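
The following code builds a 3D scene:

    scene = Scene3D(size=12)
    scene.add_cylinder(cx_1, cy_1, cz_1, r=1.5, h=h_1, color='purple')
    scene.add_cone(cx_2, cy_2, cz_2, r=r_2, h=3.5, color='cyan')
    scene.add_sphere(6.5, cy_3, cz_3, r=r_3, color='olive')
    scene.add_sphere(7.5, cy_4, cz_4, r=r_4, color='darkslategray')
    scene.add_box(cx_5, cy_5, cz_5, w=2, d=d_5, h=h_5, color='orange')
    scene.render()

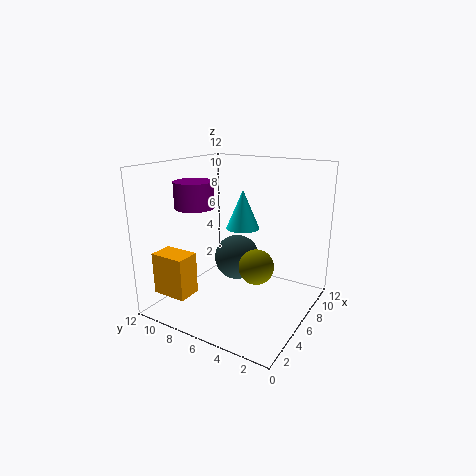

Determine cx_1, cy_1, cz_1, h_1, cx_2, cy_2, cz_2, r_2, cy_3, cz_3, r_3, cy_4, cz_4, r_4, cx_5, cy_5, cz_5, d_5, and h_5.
cx_1 = 3
cy_1 = 8
cz_1 = 9
h_1 = 2
cx_2 = 8.5
cy_2 = 7
cz_2 = 6
r_2 = 1.5
cy_3 = 4.5
cz_3 = 3.5
r_3 = 1.5
cy_4 = 7
cz_4 = 3.5
r_4 = 2
cx_5 = 1.5
cy_5 = 8.5
cz_5 = 1.5
d_5 = 3
h_5 = 3.5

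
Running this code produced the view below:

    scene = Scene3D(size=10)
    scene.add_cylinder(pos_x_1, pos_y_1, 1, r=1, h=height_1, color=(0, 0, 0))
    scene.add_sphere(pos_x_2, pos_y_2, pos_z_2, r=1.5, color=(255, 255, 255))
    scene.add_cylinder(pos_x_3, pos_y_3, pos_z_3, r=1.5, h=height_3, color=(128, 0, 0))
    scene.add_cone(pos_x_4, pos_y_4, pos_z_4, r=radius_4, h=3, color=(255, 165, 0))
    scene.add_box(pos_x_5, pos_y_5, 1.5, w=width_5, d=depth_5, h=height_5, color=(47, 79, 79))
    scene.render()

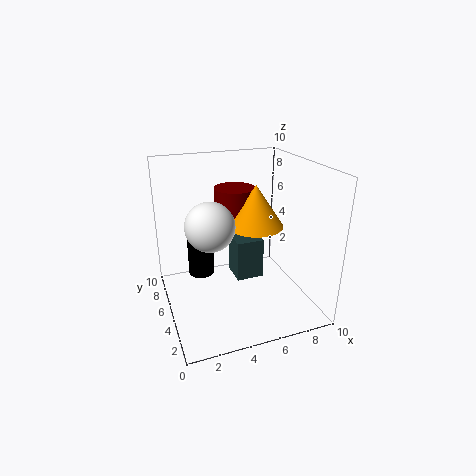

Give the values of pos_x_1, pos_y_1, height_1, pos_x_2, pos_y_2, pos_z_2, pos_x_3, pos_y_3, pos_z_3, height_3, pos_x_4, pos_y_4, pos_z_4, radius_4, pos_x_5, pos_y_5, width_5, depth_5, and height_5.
pos_x_1 = 3
pos_y_1 = 8
height_1 = 3
pos_x_2 = 2.5
pos_y_2 = 3
pos_z_2 = 7
pos_x_3 = 5.5
pos_y_3 = 7
pos_z_3 = 5.5
height_3 = 2.5
pos_x_4 = 6.5
pos_y_4 = 5.5
pos_z_4 = 5.5
radius_4 = 2
pos_x_5 = 5
pos_y_5 = 5
width_5 = 2
depth_5 = 2
height_5 = 3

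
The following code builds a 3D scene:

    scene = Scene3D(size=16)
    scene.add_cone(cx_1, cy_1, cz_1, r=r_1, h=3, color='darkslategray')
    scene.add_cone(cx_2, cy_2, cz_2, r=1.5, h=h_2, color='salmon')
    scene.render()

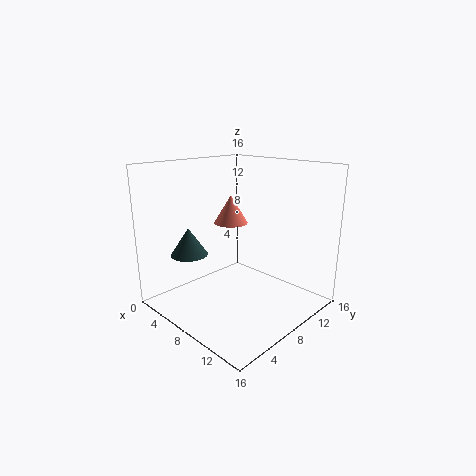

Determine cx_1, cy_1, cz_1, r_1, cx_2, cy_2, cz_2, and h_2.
cx_1 = 5
cy_1 = 3.5
cz_1 = 6.5
r_1 = 2
cx_2 = 11.5
cy_2 = 3.5
cz_2 = 11.5
h_2 = 2.5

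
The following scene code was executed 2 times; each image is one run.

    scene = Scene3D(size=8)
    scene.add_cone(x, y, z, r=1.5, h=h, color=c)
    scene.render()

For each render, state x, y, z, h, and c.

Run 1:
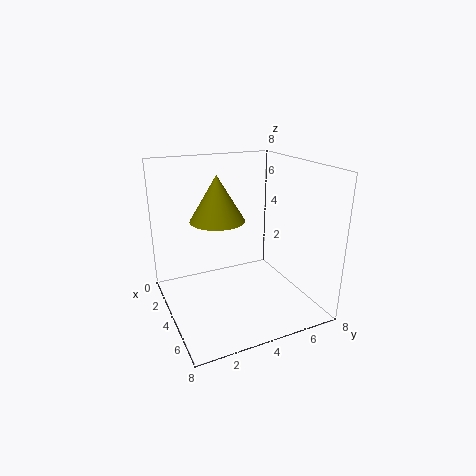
x = 3.5
y = 3
z = 5
h = 2.5
c = 'olive'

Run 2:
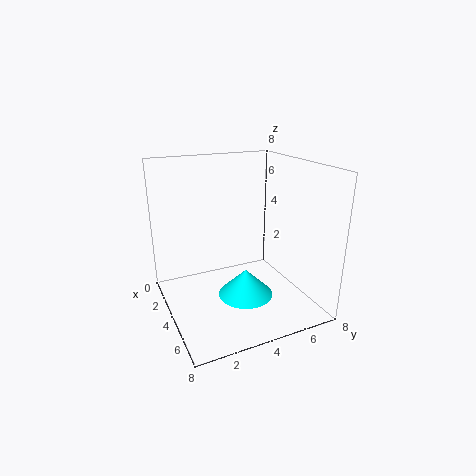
x = 5
y = 4
z = 1
h = 1.5
c = 'cyan'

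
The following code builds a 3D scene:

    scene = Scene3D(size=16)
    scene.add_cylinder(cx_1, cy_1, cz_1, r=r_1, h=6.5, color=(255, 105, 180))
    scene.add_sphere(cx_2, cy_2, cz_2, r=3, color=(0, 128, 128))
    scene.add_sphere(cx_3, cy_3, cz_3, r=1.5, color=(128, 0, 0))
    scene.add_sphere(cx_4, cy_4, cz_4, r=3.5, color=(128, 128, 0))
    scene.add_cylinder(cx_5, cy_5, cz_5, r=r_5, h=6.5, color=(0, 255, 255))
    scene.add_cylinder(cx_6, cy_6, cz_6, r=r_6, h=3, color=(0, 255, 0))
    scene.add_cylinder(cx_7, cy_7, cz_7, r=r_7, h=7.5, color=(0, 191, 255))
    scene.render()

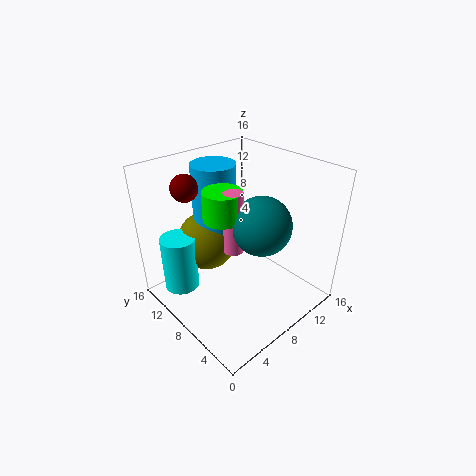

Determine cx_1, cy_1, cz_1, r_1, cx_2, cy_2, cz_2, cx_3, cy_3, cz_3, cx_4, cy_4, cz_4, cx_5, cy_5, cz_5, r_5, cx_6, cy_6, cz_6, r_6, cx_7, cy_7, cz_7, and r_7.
cx_1 = 6
cy_1 = 6.5
cz_1 = 8
r_1 = 1
cx_2 = 8
cy_2 = 4.5
cz_2 = 11
cx_3 = 4.5
cy_3 = 12.5
cz_3 = 13.5
cx_4 = 7
cy_4 = 12.5
cz_4 = 6
cx_5 = 3
cy_5 = 12.5
cz_5 = 1.5
r_5 = 2
cx_6 = 5.5
cy_6 = 7.5
cz_6 = 11.5
r_6 = 2
cx_7 = 8
cy_7 = 12
cz_7 = 8
r_7 = 2.5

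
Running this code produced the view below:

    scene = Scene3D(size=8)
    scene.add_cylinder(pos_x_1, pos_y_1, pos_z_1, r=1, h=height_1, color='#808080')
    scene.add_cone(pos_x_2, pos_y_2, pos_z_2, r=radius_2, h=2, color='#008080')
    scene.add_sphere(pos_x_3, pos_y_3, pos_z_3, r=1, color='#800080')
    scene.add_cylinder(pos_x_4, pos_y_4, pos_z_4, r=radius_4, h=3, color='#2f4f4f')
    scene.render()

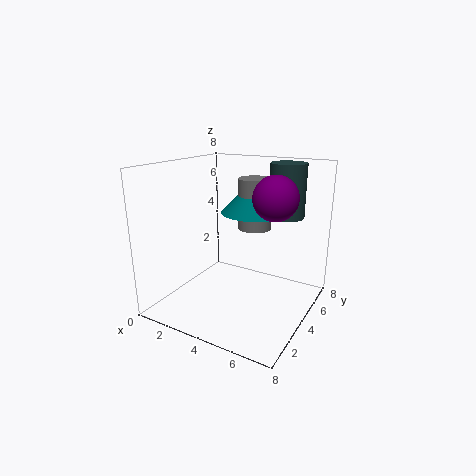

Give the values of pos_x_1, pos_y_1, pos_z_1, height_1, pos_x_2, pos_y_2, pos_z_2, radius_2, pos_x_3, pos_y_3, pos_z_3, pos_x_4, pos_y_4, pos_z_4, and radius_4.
pos_x_1 = 4, pos_y_1 = 6, pos_z_1 = 4, height_1 = 3, pos_x_2 = 4, pos_y_2 = 6, pos_z_2 = 5, radius_2 = 2, pos_x_3 = 7, pos_y_3 = 2, pos_z_3 = 7, pos_x_4 = 6, pos_y_4 = 6, pos_z_4 = 5, radius_4 = 1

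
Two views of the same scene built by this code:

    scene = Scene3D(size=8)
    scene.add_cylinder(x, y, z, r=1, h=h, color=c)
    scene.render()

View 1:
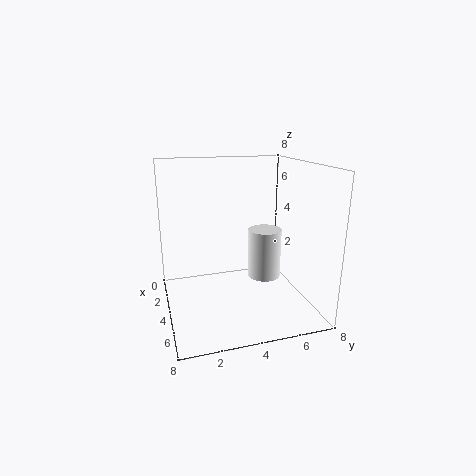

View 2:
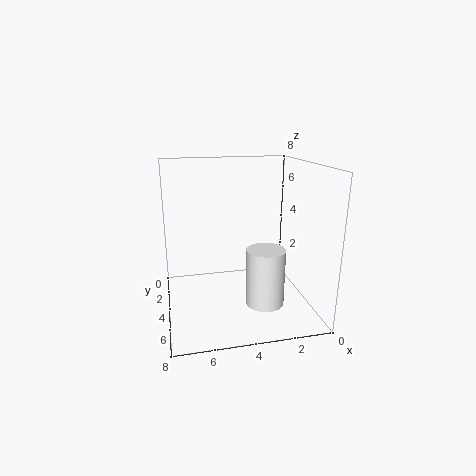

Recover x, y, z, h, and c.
x = 3; y = 6; z = 1; h = 3; c = 'white'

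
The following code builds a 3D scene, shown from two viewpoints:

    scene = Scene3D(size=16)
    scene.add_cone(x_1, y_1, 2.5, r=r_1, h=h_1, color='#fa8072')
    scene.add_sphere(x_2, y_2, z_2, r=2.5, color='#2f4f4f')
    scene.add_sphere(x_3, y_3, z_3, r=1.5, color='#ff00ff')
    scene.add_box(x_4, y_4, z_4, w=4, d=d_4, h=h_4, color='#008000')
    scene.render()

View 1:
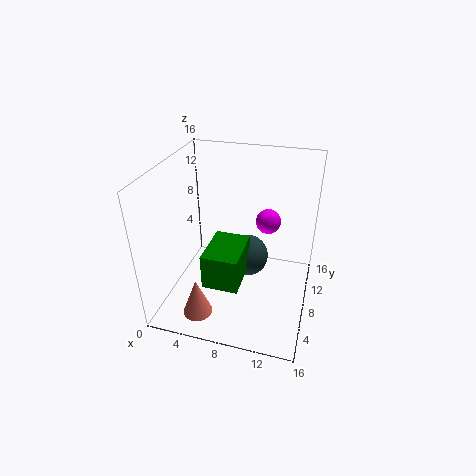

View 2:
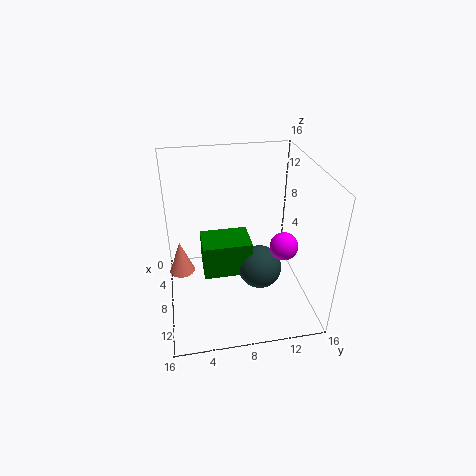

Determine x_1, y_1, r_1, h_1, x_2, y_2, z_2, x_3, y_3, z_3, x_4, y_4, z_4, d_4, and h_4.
x_1 = 5.5
y_1 = 1.5
r_1 = 1.5
h_1 = 4
x_2 = 8.5
y_2 = 10.5
z_2 = 4
x_3 = 10.5
y_3 = 12.5
z_3 = 8
x_4 = 5
y_4 = 4
z_4 = 3.5
d_4 = 5.5
h_4 = 4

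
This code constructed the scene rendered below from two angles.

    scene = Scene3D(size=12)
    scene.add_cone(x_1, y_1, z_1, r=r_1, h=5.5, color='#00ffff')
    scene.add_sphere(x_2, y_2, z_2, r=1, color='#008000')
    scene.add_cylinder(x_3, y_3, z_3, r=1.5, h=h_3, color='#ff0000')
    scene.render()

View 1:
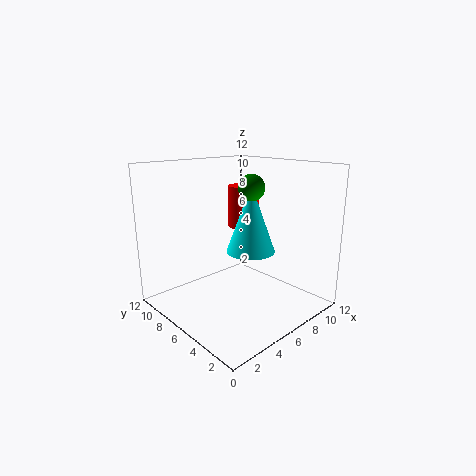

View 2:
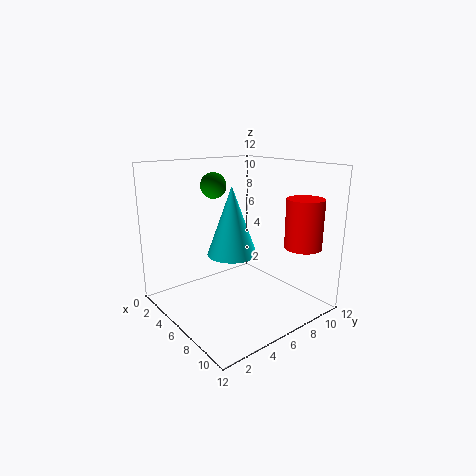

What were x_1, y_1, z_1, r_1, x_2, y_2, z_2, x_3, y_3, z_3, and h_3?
x_1 = 6.5
y_1 = 5
z_1 = 5
r_1 = 2
x_2 = 5.5
y_2 = 4
z_2 = 10.5
x_3 = 10
y_3 = 9.5
z_3 = 5.5
h_3 = 4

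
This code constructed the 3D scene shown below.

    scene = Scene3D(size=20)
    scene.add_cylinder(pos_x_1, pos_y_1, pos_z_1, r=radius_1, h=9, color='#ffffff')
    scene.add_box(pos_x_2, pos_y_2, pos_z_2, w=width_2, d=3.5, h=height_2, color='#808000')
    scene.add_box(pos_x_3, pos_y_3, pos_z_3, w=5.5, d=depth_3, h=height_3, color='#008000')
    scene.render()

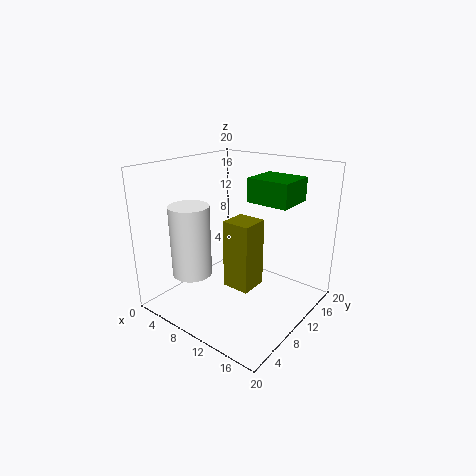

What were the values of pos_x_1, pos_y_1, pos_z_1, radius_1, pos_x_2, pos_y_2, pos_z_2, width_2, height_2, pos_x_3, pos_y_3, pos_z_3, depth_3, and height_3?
pos_x_1 = 8
pos_y_1 = 3
pos_z_1 = 7
radius_1 = 2.5
pos_x_2 = 12
pos_y_2 = 4.5
pos_z_2 = 6
width_2 = 3.5
height_2 = 8.5
pos_x_3 = 12.5
pos_y_3 = 8.5
pos_z_3 = 16
depth_3 = 5
height_3 = 3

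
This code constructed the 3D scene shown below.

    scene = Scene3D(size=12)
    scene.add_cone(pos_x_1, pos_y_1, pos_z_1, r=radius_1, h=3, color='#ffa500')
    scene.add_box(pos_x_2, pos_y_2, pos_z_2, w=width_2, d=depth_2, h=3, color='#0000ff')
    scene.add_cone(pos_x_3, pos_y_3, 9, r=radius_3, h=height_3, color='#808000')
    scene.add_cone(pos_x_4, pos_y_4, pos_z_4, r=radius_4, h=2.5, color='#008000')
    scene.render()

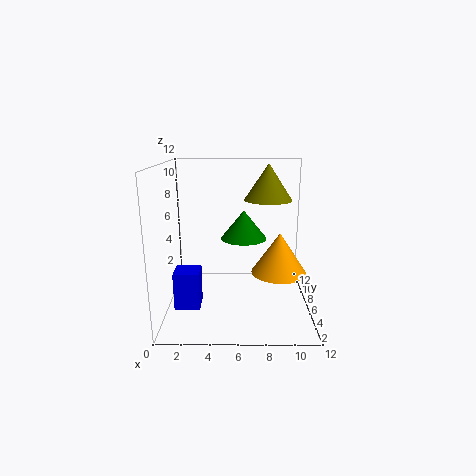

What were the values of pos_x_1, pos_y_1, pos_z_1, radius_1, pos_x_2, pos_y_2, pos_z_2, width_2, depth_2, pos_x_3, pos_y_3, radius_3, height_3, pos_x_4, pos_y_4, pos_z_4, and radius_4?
pos_x_1 = 9, pos_y_1 = 2.5, pos_z_1 = 4.5, radius_1 = 2, pos_x_2 = 1, pos_y_2 = 3, pos_z_2 = 1, width_2 = 2, depth_2 = 2, pos_x_3 = 8.5, pos_y_3 = 7, radius_3 = 2, height_3 = 3, pos_x_4 = 6.5, pos_y_4 = 7.5, pos_z_4 = 5.5, radius_4 = 2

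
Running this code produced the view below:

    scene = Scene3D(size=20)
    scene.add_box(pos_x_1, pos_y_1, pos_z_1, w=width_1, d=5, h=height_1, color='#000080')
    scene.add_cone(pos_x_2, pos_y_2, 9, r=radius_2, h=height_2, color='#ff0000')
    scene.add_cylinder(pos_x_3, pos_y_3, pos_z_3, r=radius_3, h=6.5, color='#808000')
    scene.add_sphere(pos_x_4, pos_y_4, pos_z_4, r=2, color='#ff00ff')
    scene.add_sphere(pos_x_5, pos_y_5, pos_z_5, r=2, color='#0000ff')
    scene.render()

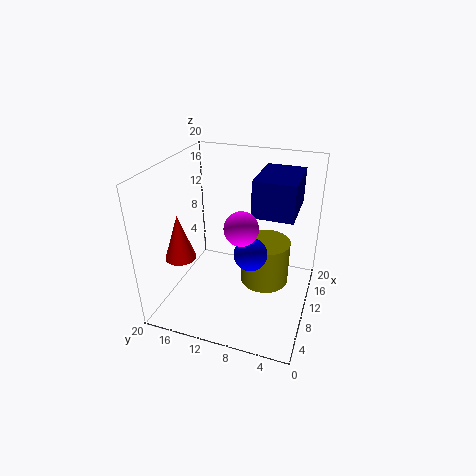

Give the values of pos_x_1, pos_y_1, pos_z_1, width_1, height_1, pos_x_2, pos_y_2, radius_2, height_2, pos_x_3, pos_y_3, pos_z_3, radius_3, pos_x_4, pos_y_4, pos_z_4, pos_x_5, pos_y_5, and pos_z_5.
pos_x_1 = 6, pos_y_1 = 2, pos_z_1 = 15.5, width_1 = 7, height_1 = 4.5, pos_x_2 = 4.5, pos_y_2 = 16, radius_2 = 2, height_2 = 6, pos_x_3 = 12, pos_y_3 = 6.5, pos_z_3 = 2.5, radius_3 = 3.5, pos_x_4 = 4, pos_y_4 = 7.5, pos_z_4 = 15, pos_x_5 = 4.5, pos_y_5 = 6.5, pos_z_5 = 11.5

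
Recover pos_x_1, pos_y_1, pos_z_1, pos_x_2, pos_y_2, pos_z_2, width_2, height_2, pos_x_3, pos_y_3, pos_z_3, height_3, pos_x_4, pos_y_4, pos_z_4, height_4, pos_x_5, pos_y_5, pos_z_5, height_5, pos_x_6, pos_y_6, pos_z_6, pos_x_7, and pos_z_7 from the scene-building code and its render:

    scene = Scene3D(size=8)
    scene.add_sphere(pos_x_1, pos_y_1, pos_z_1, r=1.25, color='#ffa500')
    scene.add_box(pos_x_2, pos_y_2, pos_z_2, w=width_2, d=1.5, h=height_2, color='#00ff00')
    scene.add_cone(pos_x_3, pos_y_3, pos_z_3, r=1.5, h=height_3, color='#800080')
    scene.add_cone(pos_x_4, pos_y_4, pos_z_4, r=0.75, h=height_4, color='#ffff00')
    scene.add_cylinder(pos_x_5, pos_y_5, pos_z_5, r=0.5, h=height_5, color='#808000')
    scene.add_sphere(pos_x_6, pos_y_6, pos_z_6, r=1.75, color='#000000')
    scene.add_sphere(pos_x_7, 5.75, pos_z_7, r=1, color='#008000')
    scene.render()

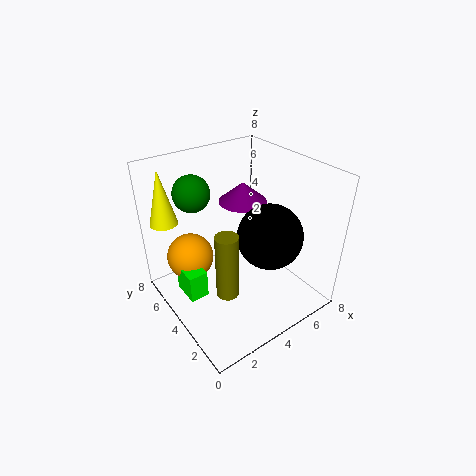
pos_x_1 = 1.5, pos_y_1 = 5, pos_z_1 = 3.25, pos_x_2 = 0.5, pos_y_2 = 3.25, pos_z_2 = 1.75, width_2 = 1, height_2 = 1.5, pos_x_3 = 6, pos_y_3 = 6.25, pos_z_3 = 4.75, height_3 = 1.25, pos_x_4 = 0.75, pos_y_4 = 6.25, pos_z_4 = 5, height_4 = 3, pos_x_5 = 1.25, pos_y_5 = 1, pos_z_5 = 3.75, height_5 = 3, pos_x_6 = 5, pos_y_6 = 2.5, pos_z_6 = 4.5, pos_x_7 = 2.25, pos_z_7 = 6.5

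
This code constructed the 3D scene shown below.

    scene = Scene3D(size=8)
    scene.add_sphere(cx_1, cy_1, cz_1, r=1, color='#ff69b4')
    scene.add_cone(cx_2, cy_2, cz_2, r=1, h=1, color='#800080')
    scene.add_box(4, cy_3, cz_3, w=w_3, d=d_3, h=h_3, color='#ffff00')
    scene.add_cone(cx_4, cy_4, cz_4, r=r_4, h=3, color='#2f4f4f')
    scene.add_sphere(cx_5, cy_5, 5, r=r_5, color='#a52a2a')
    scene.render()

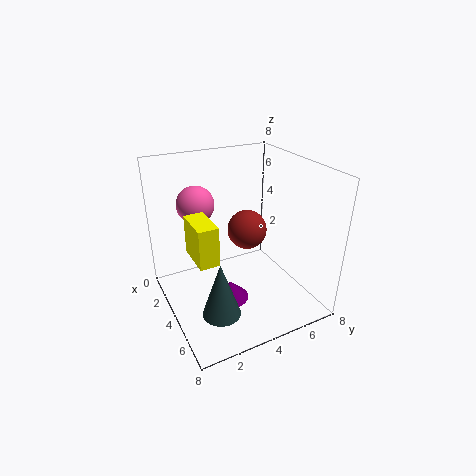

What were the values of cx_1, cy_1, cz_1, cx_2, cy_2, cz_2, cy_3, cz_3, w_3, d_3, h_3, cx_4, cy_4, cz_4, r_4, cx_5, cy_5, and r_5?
cx_1 = 3
cy_1 = 2
cz_1 = 6
cx_2 = 5
cy_2 = 3
cz_2 = 1
cy_3 = 1
cz_3 = 4
w_3 = 2
d_3 = 1
h_3 = 2
cx_4 = 6
cy_4 = 2
cz_4 = 1
r_4 = 1
cx_5 = 5
cy_5 = 4
r_5 = 1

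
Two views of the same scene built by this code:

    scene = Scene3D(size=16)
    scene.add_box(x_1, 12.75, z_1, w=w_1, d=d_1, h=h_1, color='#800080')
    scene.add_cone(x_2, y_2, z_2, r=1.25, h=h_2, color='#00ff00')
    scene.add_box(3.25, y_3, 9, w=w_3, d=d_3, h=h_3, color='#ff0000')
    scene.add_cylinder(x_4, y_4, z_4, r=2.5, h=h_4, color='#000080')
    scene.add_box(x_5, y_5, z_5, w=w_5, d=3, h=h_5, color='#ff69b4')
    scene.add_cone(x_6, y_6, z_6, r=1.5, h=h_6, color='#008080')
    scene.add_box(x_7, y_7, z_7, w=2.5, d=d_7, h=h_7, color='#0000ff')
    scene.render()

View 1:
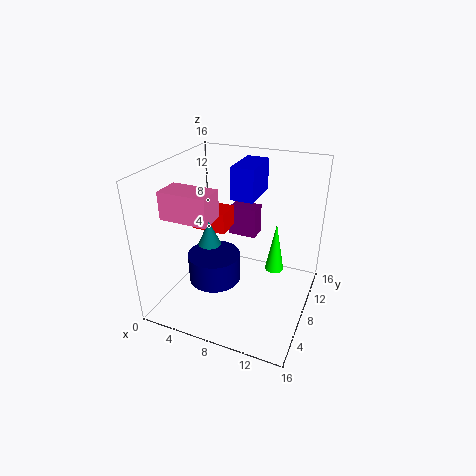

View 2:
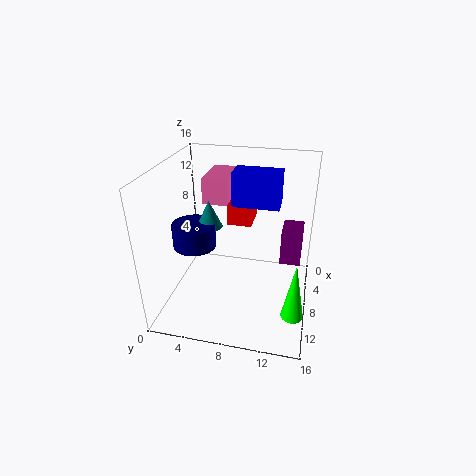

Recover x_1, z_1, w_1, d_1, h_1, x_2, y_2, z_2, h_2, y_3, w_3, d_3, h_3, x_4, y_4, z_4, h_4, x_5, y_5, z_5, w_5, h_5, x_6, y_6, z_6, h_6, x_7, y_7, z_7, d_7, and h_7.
x_1 = 4.75, z_1 = 5.5, w_1 = 3.5, d_1 = 2.25, h_1 = 3.75, x_2 = 10.5, y_2 = 14.75, z_2 = 0.25, h_2 = 6.75, y_3 = 6.5, w_3 = 3.75, d_3 = 2.75, h_3 = 2.25, x_4 = 7.75, y_4 = 2.75, z_4 = 6.25, h_4 = 2.75, x_5 = 1.25, y_5 = 3.5, z_5 = 11, w_5 = 5.25, h_5 = 3, x_6 = 6.5, y_6 = 4.25, z_6 = 8.25, h_6 = 3.25, x_7 = 7.25, y_7 = 7.75, z_7 = 12.5, d_7 = 4.75, h_7 = 3.5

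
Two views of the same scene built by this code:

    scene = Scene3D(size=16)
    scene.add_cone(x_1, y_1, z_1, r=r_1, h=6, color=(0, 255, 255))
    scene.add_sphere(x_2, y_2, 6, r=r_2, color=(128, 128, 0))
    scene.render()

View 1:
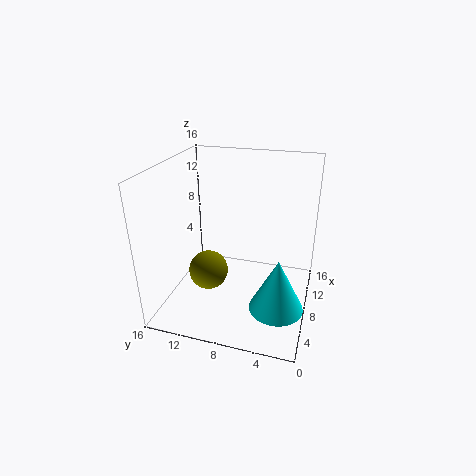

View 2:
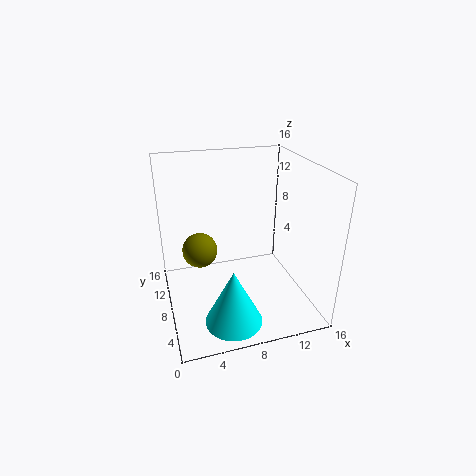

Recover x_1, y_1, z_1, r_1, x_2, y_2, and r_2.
x_1 = 6
y_1 = 3
z_1 = 1
r_1 = 3
x_2 = 4
y_2 = 10
r_2 = 2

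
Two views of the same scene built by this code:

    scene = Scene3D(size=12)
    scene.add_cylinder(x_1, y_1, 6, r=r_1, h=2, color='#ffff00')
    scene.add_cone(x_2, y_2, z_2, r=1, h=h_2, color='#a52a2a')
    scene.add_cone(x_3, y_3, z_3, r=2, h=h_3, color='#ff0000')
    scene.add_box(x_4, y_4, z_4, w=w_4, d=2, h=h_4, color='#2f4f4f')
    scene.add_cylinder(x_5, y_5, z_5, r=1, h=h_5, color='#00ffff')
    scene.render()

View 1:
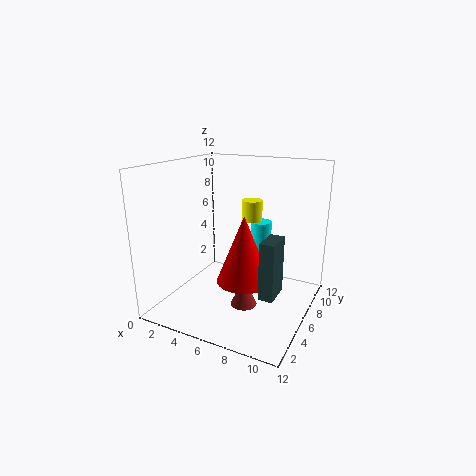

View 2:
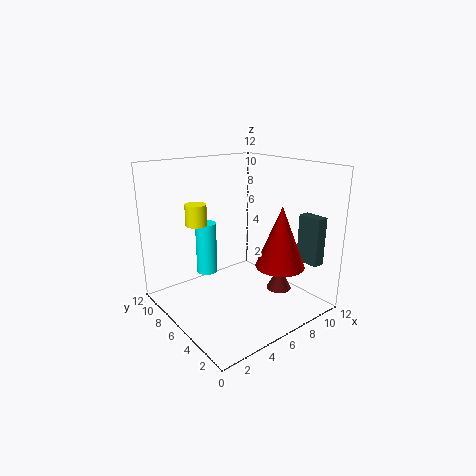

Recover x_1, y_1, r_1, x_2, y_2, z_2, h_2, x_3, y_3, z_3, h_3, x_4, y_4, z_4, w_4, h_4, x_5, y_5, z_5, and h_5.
x_1 = 5; y_1 = 11; r_1 = 1; x_2 = 8; y_2 = 3; z_2 = 2; h_2 = 2; x_3 = 8; y_3 = 3; z_3 = 4; h_3 = 5; x_4 = 10; y_4 = 1; z_4 = 4; w_4 = 1; h_4 = 4; x_5 = 6; y_5 = 11; z_5 = 1; h_5 = 5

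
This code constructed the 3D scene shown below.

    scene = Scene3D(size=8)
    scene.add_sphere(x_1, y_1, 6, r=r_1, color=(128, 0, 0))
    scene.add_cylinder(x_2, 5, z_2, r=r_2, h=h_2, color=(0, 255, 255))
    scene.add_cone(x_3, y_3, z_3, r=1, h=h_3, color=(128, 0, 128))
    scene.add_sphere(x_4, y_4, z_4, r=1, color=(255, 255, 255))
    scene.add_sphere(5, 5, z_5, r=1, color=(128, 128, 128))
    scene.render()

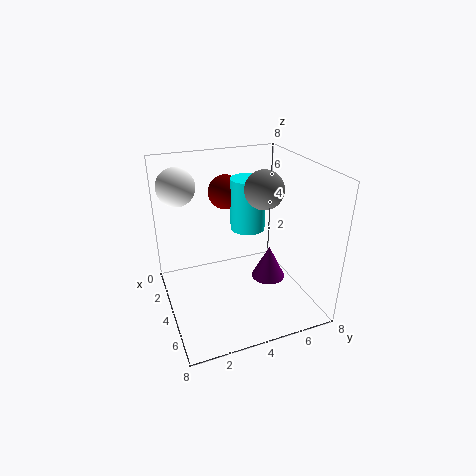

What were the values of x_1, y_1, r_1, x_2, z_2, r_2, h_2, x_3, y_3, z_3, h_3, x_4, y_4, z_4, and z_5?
x_1 = 2; y_1 = 4; r_1 = 1; x_2 = 3; z_2 = 4; r_2 = 1; h_2 = 3; x_3 = 4; y_3 = 6; z_3 = 1; h_3 = 2; x_4 = 3; y_4 = 1; z_4 = 7; z_5 = 7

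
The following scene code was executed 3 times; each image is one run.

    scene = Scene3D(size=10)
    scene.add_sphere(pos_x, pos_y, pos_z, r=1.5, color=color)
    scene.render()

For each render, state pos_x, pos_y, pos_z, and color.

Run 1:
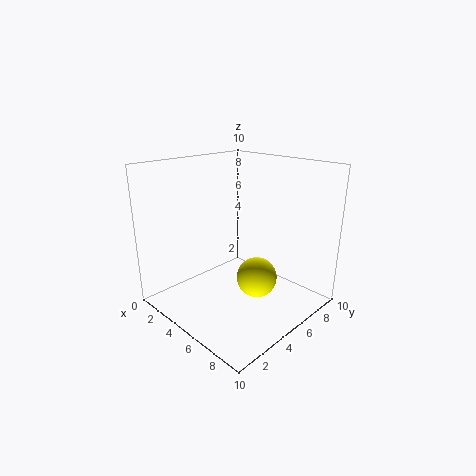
pos_x = 5.5
pos_y = 6.5
pos_z = 1.5
color = 'yellow'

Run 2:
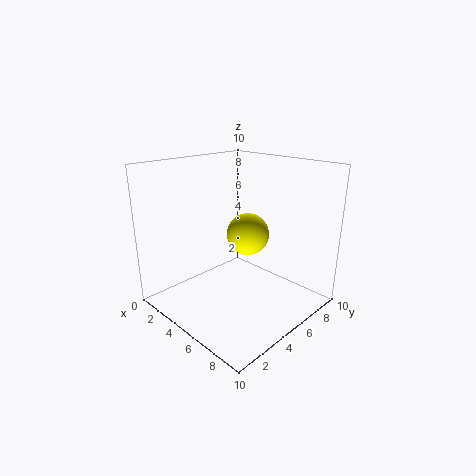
pos_x = 5
pos_y = 6
pos_z = 5
color = 'yellow'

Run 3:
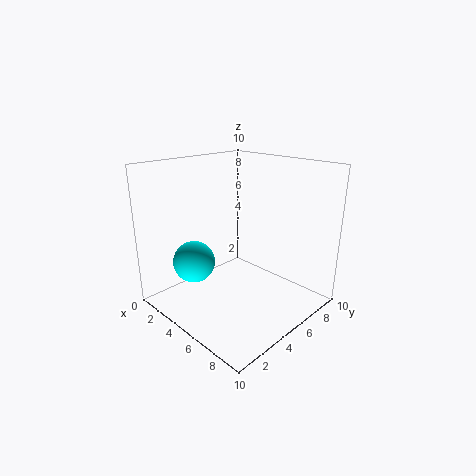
pos_x = 2.5
pos_y = 3
pos_z = 3
color = 'cyan'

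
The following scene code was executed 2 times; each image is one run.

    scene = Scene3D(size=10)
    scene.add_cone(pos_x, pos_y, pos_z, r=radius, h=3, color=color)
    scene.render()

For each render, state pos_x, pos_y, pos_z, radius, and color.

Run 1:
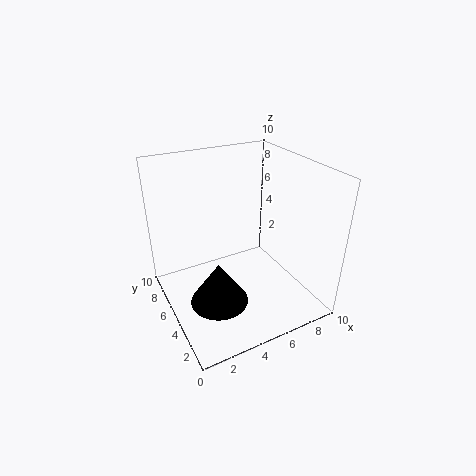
pos_x = 3; pos_y = 4; pos_z = 1; radius = 2; color = 'black'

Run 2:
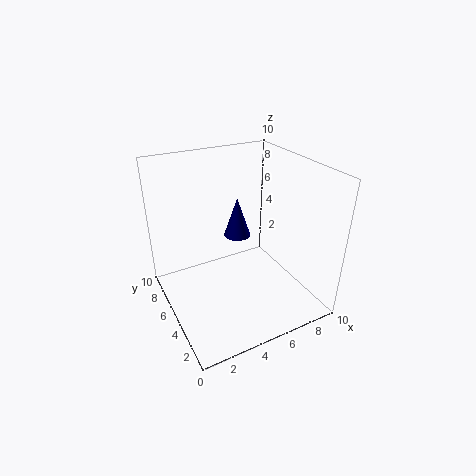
pos_x = 6; pos_y = 7; pos_z = 4; radius = 1; color = 'navy'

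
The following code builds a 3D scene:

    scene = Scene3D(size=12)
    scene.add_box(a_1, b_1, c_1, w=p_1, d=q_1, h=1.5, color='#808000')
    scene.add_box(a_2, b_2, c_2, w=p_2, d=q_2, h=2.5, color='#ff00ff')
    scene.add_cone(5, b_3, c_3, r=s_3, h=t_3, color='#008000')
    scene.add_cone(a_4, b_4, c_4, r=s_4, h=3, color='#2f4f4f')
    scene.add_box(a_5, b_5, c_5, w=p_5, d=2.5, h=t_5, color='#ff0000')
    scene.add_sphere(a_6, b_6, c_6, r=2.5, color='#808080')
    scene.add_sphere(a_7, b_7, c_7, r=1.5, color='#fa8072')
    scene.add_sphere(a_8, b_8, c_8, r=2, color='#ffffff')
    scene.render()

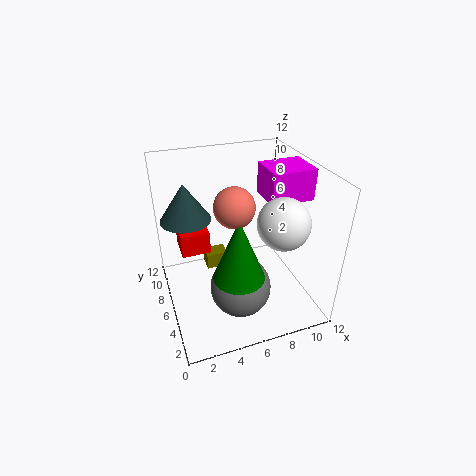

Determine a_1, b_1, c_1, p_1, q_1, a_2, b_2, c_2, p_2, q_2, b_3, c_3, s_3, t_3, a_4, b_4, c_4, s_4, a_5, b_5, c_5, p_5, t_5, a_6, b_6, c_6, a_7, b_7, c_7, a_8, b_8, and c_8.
a_1 = 4, b_1 = 9, c_1 = 1, p_1 = 2, q_1 = 1.5, a_2 = 8, b_2 = 4, c_2 = 9.5, p_2 = 3.5, q_2 = 3, b_3 = 3, c_3 = 4.5, s_3 = 2, t_3 = 5, a_4 = 2, b_4 = 7, c_4 = 8, s_4 = 2, a_5 = 1.5, b_5 = 7.5, c_5 = 4, p_5 = 2.5, t_5 = 2, a_6 = 5.5, b_6 = 4, c_6 = 2.5, a_7 = 5, b_7 = 4, c_7 = 10, a_8 = 8.5, b_8 = 3, c_8 = 8.5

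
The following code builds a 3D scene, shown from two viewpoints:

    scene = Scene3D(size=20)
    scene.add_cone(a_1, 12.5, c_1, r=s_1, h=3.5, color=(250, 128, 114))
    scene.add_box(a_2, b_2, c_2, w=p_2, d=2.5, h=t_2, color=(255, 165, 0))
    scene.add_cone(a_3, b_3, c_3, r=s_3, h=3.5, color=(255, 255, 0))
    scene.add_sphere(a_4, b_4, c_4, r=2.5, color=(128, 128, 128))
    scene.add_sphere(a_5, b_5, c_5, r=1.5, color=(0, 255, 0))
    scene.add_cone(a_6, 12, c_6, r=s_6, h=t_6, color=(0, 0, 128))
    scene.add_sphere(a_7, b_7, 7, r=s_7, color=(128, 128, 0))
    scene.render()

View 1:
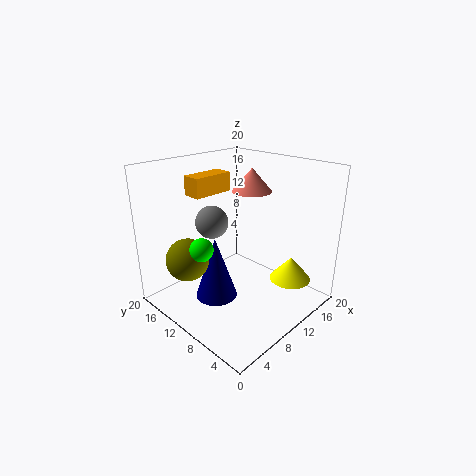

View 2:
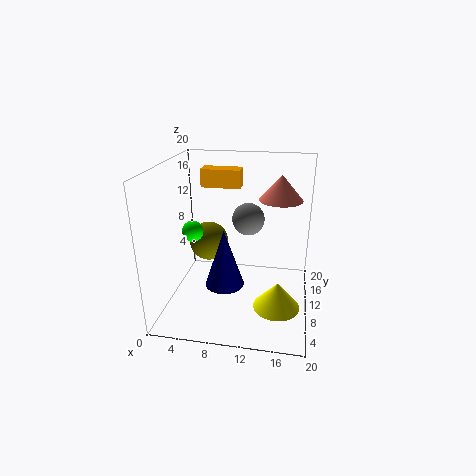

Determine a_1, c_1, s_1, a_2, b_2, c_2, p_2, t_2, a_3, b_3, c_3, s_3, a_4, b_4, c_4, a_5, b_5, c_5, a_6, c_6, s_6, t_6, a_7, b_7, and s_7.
a_1 = 15.5, c_1 = 15, s_1 = 3, a_2 = 4.5, b_2 = 11.5, c_2 = 16.5, p_2 = 5.5, t_2 = 2.5, a_3 = 16, b_3 = 5, c_3 = 3, s_3 = 3, a_4 = 10.5, b_4 = 16, c_4 = 10.5, a_5 = 3.5, b_5 = 10, c_5 = 10.5, a_6 = 7.5, c_6 = 1, s_6 = 3, t_6 = 9, a_7 = 4.5, b_7 = 14.5, s_7 = 3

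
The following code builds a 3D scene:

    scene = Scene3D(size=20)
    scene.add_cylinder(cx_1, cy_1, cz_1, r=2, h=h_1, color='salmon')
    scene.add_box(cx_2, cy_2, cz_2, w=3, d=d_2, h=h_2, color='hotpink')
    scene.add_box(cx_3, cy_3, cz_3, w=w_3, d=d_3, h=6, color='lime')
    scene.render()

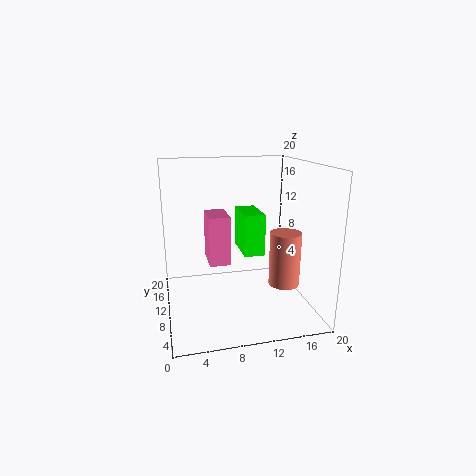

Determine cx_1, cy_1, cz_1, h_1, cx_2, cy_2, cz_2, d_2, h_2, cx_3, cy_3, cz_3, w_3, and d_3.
cx_1 = 15
cy_1 = 5
cz_1 = 5
h_1 = 7
cx_2 = 6
cy_2 = 10
cz_2 = 6
d_2 = 5
h_2 = 7
cx_3 = 11
cy_3 = 10
cz_3 = 7
w_3 = 3
d_3 = 6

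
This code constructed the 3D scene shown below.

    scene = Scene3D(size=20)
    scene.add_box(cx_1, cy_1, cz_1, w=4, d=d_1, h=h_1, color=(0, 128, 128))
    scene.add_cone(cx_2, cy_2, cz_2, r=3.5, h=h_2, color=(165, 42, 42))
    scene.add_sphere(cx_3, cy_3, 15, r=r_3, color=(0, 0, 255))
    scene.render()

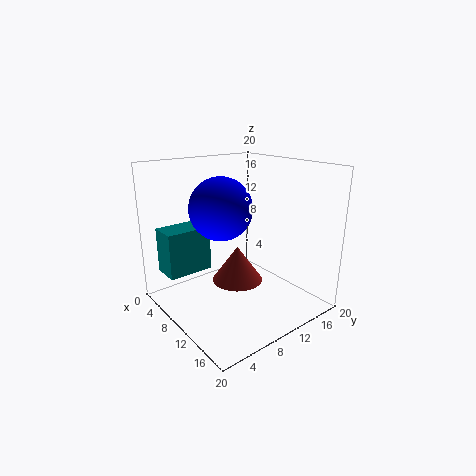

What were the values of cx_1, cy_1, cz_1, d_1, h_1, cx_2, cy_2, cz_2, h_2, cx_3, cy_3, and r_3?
cx_1 = 2; cy_1 = 1.5; cz_1 = 4.5; d_1 = 6.5; h_1 = 6.5; cx_2 = 10.5; cy_2 = 9.5; cz_2 = 4; h_2 = 5; cx_3 = 11; cy_3 = 6.5; r_3 = 4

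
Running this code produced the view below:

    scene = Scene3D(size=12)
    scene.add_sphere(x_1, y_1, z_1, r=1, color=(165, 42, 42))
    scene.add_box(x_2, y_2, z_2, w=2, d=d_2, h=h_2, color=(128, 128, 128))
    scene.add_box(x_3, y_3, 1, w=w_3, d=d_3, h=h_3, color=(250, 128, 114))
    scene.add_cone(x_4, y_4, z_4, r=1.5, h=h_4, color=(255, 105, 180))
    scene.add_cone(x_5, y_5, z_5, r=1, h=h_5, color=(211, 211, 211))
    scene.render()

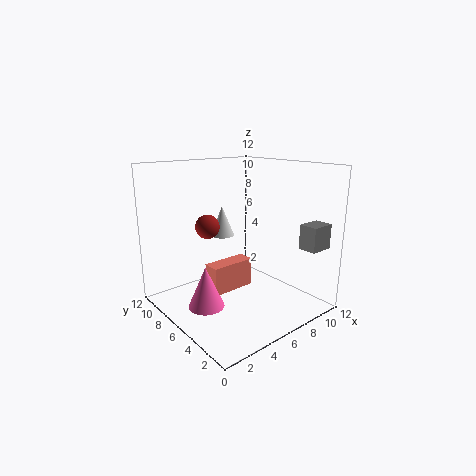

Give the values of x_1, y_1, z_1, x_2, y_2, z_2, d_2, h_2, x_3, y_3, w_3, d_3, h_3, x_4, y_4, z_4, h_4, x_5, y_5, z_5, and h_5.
x_1 = 4; y_1 = 7.5; z_1 = 7; x_2 = 9; y_2 = 0.5; z_2 = 5.5; d_2 = 1.5; h_2 = 2; x_3 = 4; y_3 = 6.5; w_3 = 4; d_3 = 1.5; h_3 = 2.5; x_4 = 3; y_4 = 6.5; z_4 = 0.5; h_4 = 3.5; x_5 = 5.5; y_5 = 7.5; z_5 = 6; h_5 = 2.5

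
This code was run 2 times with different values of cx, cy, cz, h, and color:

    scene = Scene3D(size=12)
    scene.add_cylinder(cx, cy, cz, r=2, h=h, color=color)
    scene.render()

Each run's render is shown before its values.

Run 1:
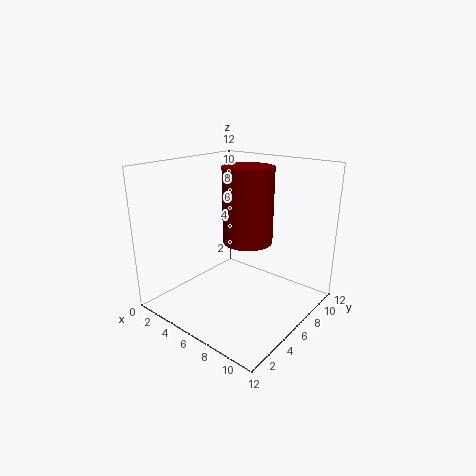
cx = 7, cy = 6, cz = 6, h = 6, color = 'maroon'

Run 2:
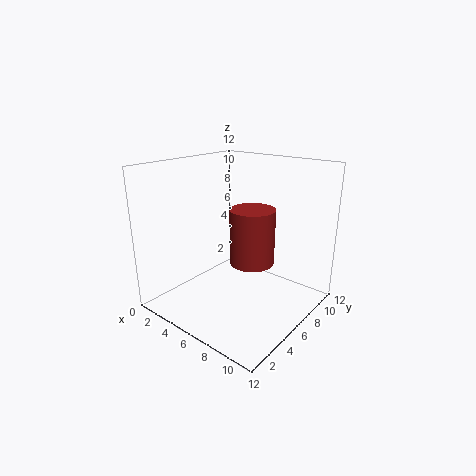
cx = 6, cy = 8, cz = 3, h = 5, color = 'brown'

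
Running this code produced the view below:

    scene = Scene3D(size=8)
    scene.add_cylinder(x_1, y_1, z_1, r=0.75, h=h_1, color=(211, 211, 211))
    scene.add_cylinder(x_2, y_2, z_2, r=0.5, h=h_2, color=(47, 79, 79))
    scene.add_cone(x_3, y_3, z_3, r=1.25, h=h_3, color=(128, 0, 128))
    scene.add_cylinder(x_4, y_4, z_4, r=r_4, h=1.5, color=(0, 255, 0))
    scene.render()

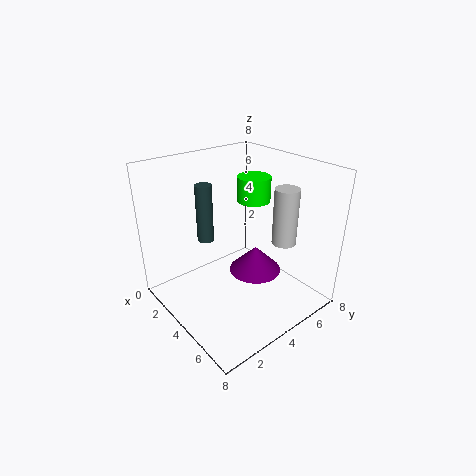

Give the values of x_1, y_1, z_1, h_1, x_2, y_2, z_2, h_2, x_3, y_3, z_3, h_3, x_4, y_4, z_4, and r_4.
x_1 = 4.5
y_1 = 7.25
z_1 = 2.75
h_1 = 3.5
x_2 = 1.5
y_2 = 3.5
z_2 = 3
h_2 = 3.5
x_3 = 6.25
y_3 = 3.25
z_3 = 3.5
h_3 = 1.25
x_4 = 2.75
y_4 = 6.25
z_4 = 5.25
r_4 = 1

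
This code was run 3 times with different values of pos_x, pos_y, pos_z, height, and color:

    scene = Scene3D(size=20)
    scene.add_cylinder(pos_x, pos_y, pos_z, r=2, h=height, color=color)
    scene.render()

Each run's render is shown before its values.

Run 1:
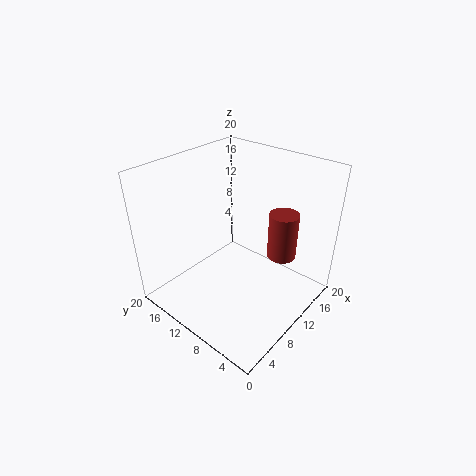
pos_x = 13.5
pos_y = 5
pos_z = 7.5
height = 6.5
color = 'brown'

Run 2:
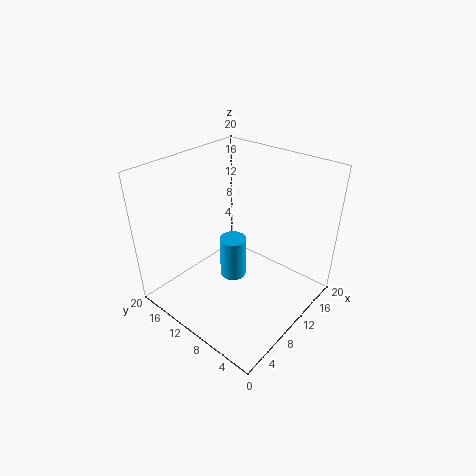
pos_x = 11.75
pos_y = 12.5
pos_z = 1.5
height = 6.5
color = 'deepskyblue'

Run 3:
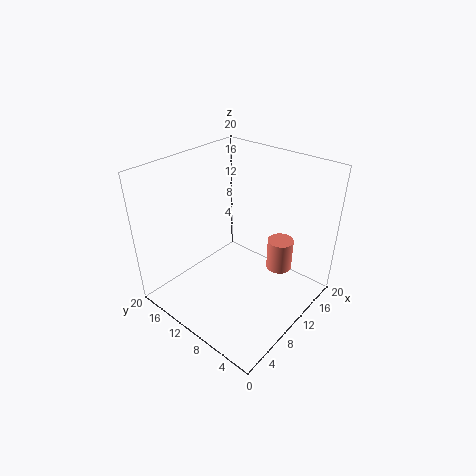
pos_x = 17.25
pos_y = 7.5
pos_z = 2
height = 5
color = 'salmon'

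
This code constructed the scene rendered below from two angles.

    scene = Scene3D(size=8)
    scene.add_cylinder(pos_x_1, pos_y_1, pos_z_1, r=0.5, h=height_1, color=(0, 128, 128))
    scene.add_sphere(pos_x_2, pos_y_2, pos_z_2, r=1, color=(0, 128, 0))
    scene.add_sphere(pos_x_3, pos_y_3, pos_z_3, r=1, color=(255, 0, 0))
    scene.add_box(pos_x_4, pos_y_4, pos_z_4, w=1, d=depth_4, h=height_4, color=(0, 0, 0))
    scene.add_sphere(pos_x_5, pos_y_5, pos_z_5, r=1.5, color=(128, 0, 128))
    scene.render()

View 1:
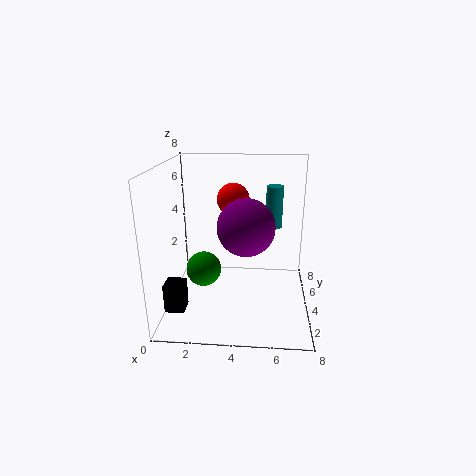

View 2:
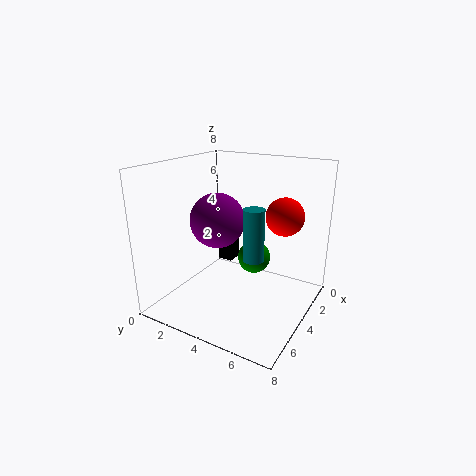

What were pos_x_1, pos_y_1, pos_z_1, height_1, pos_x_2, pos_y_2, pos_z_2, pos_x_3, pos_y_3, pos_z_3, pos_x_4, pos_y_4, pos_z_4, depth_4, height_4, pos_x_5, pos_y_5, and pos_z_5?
pos_x_1 = 6
pos_y_1 = 6
pos_z_1 = 4
height_1 = 2.5
pos_x_2 = 2
pos_y_2 = 4
pos_z_2 = 2
pos_x_3 = 3.5
pos_y_3 = 6.5
pos_z_3 = 5.5
pos_x_4 = 0.5
pos_y_4 = 1
pos_z_4 = 1
depth_4 = 1
height_4 = 1.5
pos_x_5 = 4.5
pos_y_5 = 3
pos_z_5 = 5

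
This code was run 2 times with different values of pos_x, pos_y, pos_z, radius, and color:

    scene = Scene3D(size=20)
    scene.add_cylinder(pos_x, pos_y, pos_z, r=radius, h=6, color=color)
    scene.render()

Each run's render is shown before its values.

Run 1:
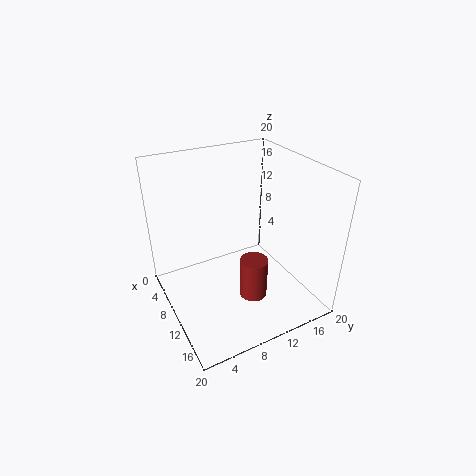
pos_x = 12
pos_y = 11.5
pos_z = 1
radius = 2
color = 'brown'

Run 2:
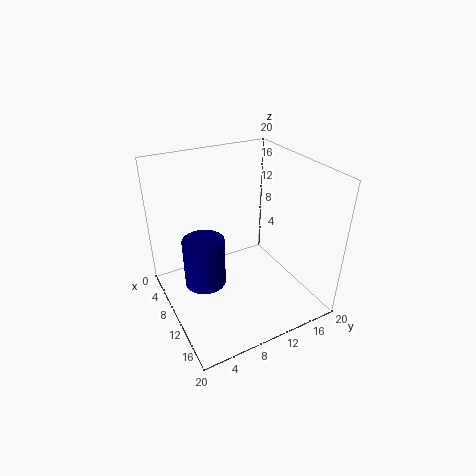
pos_x = 13.5
pos_y = 3.5
pos_z = 7.5
radius = 2.5
color = 'navy'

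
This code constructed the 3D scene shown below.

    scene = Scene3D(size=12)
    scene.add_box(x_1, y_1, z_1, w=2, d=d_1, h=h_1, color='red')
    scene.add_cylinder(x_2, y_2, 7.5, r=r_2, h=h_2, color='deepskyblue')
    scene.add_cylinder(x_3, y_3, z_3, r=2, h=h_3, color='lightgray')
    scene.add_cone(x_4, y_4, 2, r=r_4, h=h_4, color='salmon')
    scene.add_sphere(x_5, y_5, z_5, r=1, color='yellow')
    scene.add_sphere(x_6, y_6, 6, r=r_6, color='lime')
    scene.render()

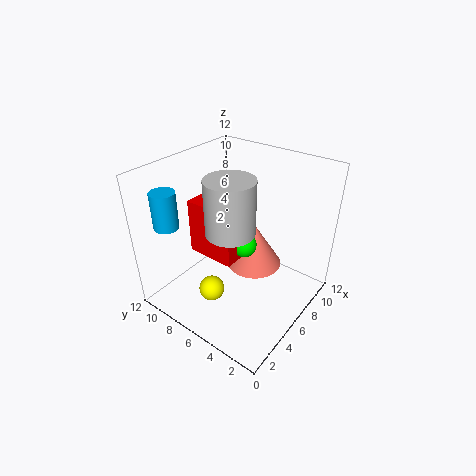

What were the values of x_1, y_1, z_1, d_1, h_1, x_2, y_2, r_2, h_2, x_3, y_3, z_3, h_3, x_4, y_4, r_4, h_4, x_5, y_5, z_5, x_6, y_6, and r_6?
x_1 = 3.5; y_1 = 5; z_1 = 5; d_1 = 4; h_1 = 4.5; x_2 = 2; y_2 = 10; r_2 = 1; h_2 = 3; x_3 = 5; y_3 = 6; z_3 = 7; h_3 = 4.5; x_4 = 8.5; y_4 = 6; r_4 = 2.5; h_4 = 4; x_5 = 2.5; y_5 = 6; z_5 = 3; x_6 = 5.5; y_6 = 5; r_6 = 1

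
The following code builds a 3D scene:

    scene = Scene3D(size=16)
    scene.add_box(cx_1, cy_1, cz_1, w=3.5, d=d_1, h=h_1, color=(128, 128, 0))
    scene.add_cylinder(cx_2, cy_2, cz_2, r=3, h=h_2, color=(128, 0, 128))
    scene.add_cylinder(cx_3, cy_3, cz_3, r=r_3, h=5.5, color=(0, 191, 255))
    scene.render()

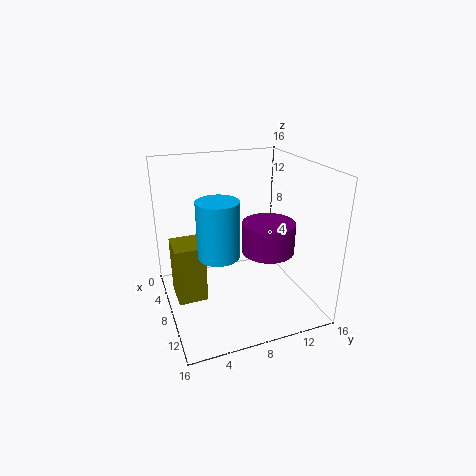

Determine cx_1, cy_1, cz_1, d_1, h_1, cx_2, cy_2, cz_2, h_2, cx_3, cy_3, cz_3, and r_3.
cx_1 = 7.5, cy_1 = 0.5, cz_1 = 3, d_1 = 3, h_1 = 6, cx_2 = 8.5, cy_2 = 11.5, cz_2 = 6, h_2 = 3.5, cx_3 = 12, cy_3 = 4.5, cz_3 = 8.5, r_3 = 2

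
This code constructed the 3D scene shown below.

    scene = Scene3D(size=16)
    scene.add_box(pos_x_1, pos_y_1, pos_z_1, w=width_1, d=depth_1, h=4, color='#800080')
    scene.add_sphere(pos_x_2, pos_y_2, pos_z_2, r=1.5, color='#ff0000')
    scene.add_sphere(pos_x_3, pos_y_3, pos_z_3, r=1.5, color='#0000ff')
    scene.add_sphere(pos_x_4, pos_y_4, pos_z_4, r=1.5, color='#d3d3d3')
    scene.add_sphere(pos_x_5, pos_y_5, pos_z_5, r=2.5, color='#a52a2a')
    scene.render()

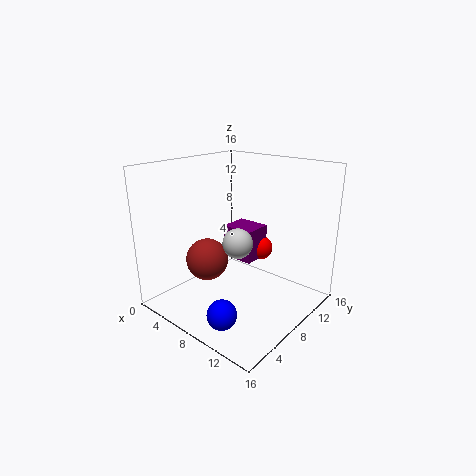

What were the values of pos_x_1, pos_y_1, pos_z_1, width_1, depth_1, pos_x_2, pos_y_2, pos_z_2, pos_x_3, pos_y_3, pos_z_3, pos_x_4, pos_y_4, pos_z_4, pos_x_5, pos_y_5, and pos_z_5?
pos_x_1 = 4; pos_y_1 = 10; pos_z_1 = 4; width_1 = 4; depth_1 = 3.5; pos_x_2 = 7.5; pos_y_2 = 13; pos_z_2 = 5; pos_x_3 = 11; pos_y_3 = 2; pos_z_3 = 2.5; pos_x_4 = 10.5; pos_y_4 = 5; pos_z_4 = 9; pos_x_5 = 4; pos_y_5 = 7; pos_z_5 = 4.5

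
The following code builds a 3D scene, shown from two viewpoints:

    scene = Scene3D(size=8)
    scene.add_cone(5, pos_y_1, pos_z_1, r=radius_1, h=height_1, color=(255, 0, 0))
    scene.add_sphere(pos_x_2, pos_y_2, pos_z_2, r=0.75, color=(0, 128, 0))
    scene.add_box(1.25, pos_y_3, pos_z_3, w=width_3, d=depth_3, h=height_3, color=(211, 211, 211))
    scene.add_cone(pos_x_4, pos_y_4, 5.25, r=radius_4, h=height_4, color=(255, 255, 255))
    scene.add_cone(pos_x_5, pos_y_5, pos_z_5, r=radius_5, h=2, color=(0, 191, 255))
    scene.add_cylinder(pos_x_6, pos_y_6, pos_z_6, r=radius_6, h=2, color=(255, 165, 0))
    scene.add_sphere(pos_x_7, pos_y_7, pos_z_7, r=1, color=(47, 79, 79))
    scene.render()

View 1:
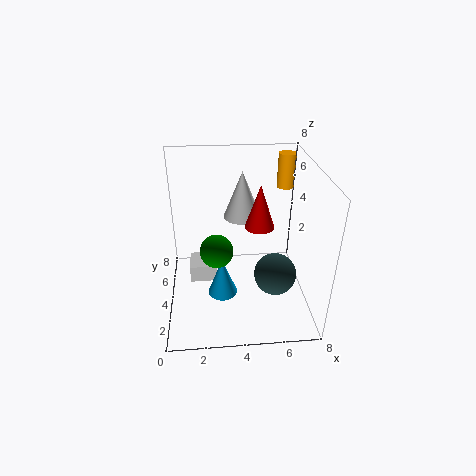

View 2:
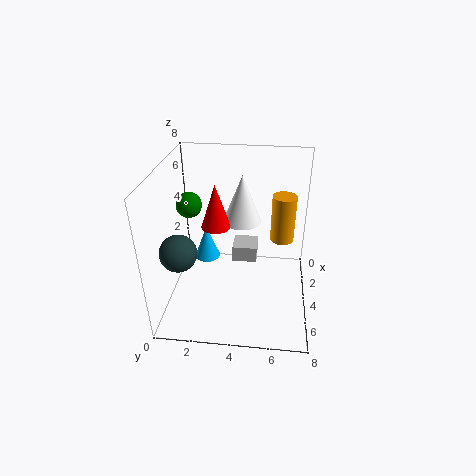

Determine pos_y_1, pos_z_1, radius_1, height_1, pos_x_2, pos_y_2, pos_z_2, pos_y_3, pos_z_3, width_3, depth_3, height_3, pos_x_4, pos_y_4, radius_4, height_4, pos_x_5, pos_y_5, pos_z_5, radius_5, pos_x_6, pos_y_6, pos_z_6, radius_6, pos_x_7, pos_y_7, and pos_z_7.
pos_y_1 = 3
pos_z_1 = 5.25
radius_1 = 0.75
height_1 = 2.25
pos_x_2 = 2.75
pos_y_2 = 1
pos_z_2 = 5.25
pos_y_3 = 3.5
pos_z_3 = 1.5
width_3 = 1.5
depth_3 = 1.5
height_3 = 1
pos_x_4 = 4.25
pos_y_4 = 4.25
radius_4 = 1
height_4 = 2.5
pos_x_5 = 3
pos_y_5 = 2
pos_z_5 = 2
radius_5 = 0.75
pos_x_6 = 7
pos_y_6 = 6.25
pos_z_6 = 6
radius_6 = 0.5
pos_x_7 = 5.5
pos_y_7 = 1
pos_z_7 = 3.75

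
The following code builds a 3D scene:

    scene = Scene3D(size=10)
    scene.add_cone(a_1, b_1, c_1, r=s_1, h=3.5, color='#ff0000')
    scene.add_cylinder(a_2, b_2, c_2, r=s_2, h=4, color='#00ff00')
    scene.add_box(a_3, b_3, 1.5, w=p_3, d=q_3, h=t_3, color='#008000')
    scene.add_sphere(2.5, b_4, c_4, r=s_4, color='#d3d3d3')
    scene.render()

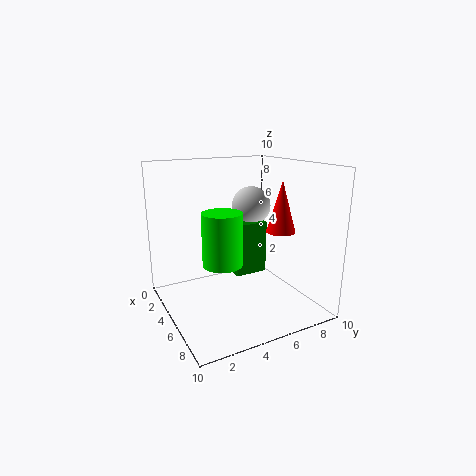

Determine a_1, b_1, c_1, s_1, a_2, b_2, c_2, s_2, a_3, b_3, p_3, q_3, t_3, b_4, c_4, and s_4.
a_1 = 6.5, b_1 = 7.5, c_1 = 5.5, s_1 = 1, a_2 = 3.5, b_2 = 4.5, c_2 = 2.5, s_2 = 1.5, a_3 = 1, b_3 = 5.5, p_3 = 3, q_3 = 2.5, t_3 = 4, b_4 = 7.5, c_4 = 6.5, s_4 = 1.5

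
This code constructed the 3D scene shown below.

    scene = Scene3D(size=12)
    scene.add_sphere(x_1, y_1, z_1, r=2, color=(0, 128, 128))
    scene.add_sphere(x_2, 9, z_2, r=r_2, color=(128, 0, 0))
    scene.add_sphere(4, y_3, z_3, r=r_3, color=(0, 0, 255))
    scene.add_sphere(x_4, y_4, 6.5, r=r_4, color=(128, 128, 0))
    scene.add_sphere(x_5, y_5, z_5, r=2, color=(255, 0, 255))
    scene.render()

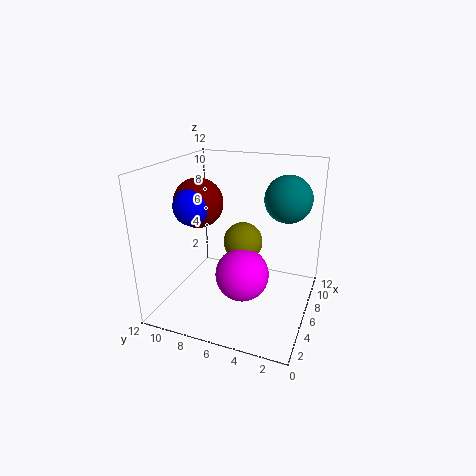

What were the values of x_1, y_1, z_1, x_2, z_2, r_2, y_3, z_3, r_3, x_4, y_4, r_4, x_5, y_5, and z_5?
x_1 = 8.5
y_1 = 2.5
z_1 = 9
x_2 = 5
z_2 = 9
r_2 = 2
y_3 = 9
z_3 = 9
r_3 = 1.5
x_4 = 4.5
y_4 = 5
r_4 = 1.5
x_5 = 3
y_5 = 4.5
z_5 = 4.5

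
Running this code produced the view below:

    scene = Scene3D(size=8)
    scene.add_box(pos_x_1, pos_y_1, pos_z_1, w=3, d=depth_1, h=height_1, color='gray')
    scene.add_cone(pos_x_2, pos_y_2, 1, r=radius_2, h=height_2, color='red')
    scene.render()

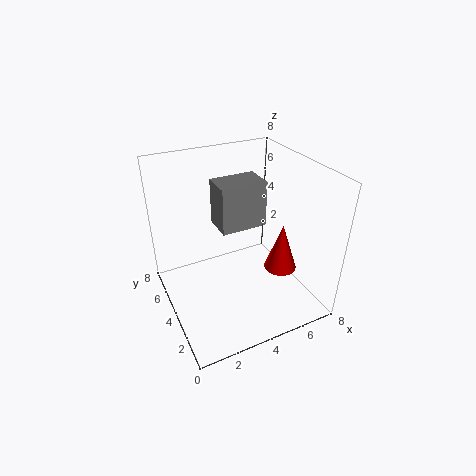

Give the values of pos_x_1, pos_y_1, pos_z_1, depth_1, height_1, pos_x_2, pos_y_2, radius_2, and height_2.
pos_x_1 = 4
pos_y_1 = 6
pos_z_1 = 3
depth_1 = 2
height_1 = 3
pos_x_2 = 7
pos_y_2 = 4
radius_2 = 1
height_2 = 3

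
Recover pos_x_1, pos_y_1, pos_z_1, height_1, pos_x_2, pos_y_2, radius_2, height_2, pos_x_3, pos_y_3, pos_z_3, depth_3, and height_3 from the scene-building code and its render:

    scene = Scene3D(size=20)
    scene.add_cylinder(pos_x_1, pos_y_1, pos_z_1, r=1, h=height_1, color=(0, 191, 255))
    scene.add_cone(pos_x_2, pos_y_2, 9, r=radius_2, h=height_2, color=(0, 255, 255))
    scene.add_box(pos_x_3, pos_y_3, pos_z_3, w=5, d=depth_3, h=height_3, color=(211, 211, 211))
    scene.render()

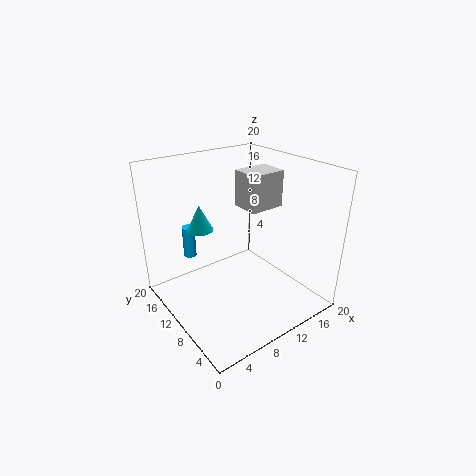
pos_x_1 = 7; pos_y_1 = 19; pos_z_1 = 4; height_1 = 5; pos_x_2 = 8; pos_y_2 = 17; radius_2 = 2; height_2 = 4; pos_x_3 = 11; pos_y_3 = 8; pos_z_3 = 14; depth_3 = 4; height_3 = 5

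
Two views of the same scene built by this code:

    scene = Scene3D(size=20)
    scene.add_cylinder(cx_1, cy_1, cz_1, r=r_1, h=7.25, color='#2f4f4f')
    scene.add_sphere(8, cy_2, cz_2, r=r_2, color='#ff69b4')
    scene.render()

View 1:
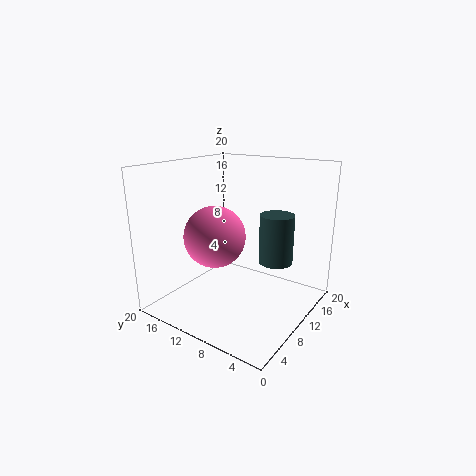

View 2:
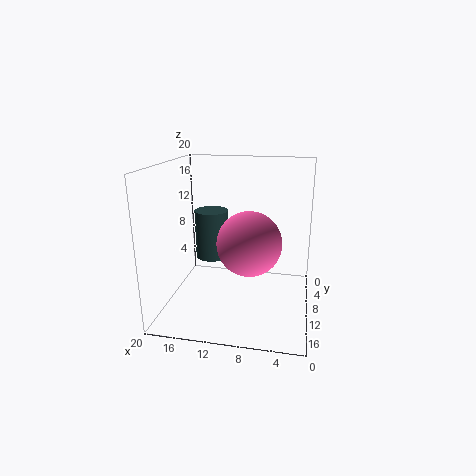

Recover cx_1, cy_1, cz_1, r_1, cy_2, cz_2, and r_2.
cx_1 = 14.75
cy_1 = 6.5
cz_1 = 5.5
r_1 = 2.5
cy_2 = 12.5
cz_2 = 10.25
r_2 = 4.25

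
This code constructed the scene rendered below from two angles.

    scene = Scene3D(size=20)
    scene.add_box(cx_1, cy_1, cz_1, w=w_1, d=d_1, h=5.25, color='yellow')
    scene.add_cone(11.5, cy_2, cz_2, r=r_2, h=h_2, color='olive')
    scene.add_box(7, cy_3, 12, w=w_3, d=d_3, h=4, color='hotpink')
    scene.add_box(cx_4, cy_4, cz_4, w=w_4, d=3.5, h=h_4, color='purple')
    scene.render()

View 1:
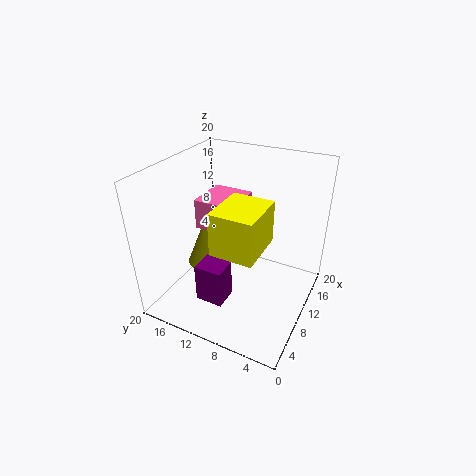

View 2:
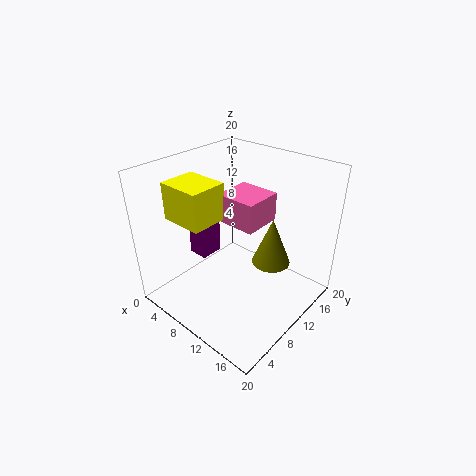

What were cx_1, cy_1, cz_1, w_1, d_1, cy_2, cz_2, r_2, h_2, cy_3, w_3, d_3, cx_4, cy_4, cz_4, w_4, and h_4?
cx_1 = 1.75; cy_1 = 4.25; cz_1 = 12.5; w_1 = 6.25; d_1 = 5.25; cy_2 = 16.25; cz_2 = 3.25; r_2 = 3; h_2 = 7.5; cy_3 = 9.25; w_3 = 5.75; d_3 = 5.5; cx_4 = 1.75; cy_4 = 8.25; cz_4 = 5; w_4 = 3; h_4 = 5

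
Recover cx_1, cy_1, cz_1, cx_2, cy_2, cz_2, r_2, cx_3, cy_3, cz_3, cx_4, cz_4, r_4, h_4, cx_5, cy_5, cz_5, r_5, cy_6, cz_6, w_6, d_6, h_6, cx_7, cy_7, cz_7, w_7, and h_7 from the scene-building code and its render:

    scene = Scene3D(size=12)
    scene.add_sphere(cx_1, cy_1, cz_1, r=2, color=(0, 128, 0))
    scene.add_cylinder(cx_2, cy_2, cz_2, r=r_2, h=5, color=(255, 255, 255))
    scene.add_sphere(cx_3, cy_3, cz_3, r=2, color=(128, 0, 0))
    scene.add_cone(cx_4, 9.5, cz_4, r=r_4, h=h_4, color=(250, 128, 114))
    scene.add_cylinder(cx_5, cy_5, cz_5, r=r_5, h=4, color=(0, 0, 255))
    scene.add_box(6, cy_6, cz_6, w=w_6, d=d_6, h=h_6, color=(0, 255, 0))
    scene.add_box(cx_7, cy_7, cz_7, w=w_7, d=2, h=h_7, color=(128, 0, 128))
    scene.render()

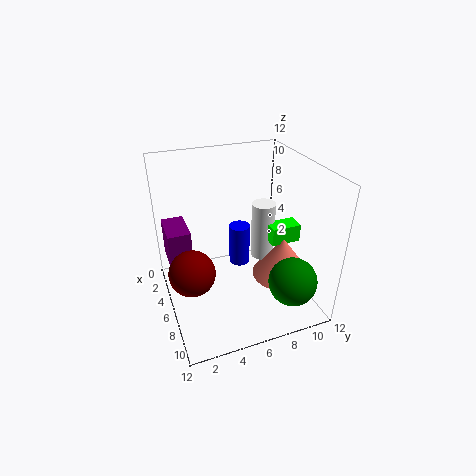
cx_1 = 9.5; cy_1 = 9.5; cz_1 = 3; cx_2 = 5.5; cy_2 = 8.5; cz_2 = 3.5; r_2 = 1; cx_3 = 5.5; cy_3 = 2; cz_3 = 3; cx_4 = 7.5; cz_4 = 2.5; r_4 = 2.5; h_4 = 3.5; cx_5 = 2.5; cy_5 = 7.5; cz_5 = 1; r_5 = 1; cy_6 = 8.5; cz_6 = 5.5; w_6 = 1.5; d_6 = 2.5; h_6 = 1.5; cx_7 = 0.5; cy_7 = 0.5; cz_7 = 2.5; w_7 = 3.5; h_7 = 3.5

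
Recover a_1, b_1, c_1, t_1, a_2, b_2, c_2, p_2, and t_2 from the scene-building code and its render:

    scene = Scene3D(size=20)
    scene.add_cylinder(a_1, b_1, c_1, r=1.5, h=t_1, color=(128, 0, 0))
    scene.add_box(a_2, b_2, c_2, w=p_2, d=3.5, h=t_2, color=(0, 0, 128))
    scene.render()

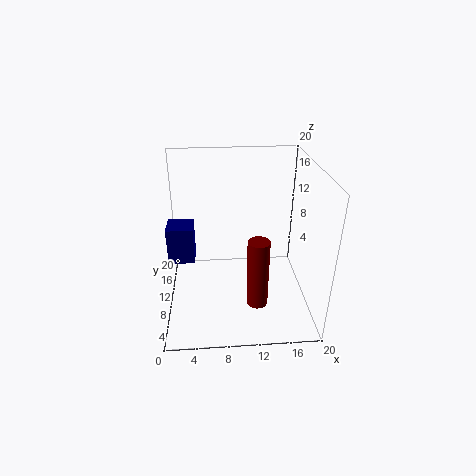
a_1 = 12.5, b_1 = 7, c_1 = 1, t_1 = 10, a_2 = 0.5, b_2 = 8, c_2 = 7.5, p_2 = 3.5, t_2 = 5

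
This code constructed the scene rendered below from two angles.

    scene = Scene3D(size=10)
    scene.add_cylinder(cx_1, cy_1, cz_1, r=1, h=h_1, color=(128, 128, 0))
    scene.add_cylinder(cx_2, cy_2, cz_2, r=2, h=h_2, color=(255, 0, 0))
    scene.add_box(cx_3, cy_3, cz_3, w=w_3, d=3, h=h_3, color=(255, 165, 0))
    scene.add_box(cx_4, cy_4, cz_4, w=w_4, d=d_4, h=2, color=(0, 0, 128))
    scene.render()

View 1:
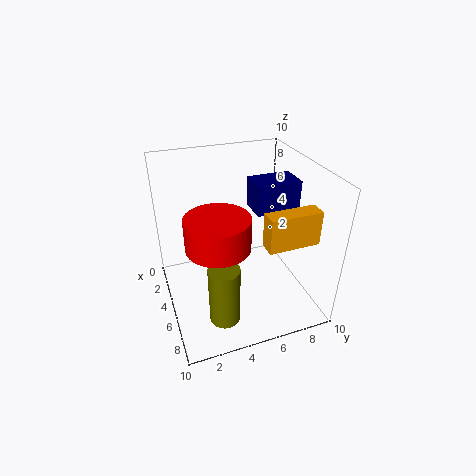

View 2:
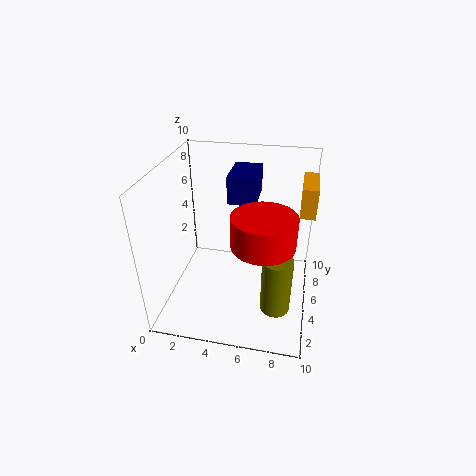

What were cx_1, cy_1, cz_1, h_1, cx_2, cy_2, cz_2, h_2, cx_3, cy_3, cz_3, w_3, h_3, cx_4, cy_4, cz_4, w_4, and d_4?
cx_1 = 8; cy_1 = 3; cz_1 = 1; h_1 = 4; cx_2 = 7; cy_2 = 3; cz_2 = 6; h_2 = 2; cx_3 = 9; cy_3 = 5; cz_3 = 7; w_3 = 1; h_3 = 2; cx_4 = 4; cy_4 = 6; cz_4 = 7; w_4 = 2; d_4 = 3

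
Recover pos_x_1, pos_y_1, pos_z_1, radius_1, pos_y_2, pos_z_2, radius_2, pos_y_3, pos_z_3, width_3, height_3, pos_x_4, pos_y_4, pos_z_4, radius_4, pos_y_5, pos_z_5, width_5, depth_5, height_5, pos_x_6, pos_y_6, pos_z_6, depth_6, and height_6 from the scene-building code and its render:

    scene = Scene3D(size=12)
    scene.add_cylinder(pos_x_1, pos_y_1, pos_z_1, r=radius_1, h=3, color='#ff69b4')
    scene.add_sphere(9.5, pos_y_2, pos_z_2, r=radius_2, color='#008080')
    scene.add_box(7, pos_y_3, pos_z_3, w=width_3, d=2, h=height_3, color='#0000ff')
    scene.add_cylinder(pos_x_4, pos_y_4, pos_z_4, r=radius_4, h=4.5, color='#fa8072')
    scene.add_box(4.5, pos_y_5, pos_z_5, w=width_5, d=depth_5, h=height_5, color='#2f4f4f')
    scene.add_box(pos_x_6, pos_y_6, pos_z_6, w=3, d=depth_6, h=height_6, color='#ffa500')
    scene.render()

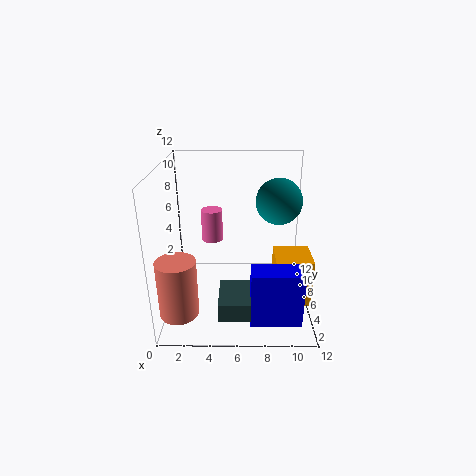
pos_x_1 = 3.5, pos_y_1 = 10, pos_z_1 = 4, radius_1 = 1, pos_y_2 = 8, pos_z_2 = 8.5, radius_2 = 2, pos_y_3 = 1.5, pos_z_3 = 0.5, width_3 = 4, height_3 = 4.5, pos_x_4 = 1.5, pos_y_4 = 2, pos_z_4 = 1.5, radius_4 = 1.5, pos_y_5 = 1.5, pos_z_5 = 1, width_5 = 3.5, depth_5 = 3.5, height_5 = 1.5, pos_x_6 = 9, pos_y_6 = 3.5, pos_z_6 = 1, depth_6 = 3, height_6 = 4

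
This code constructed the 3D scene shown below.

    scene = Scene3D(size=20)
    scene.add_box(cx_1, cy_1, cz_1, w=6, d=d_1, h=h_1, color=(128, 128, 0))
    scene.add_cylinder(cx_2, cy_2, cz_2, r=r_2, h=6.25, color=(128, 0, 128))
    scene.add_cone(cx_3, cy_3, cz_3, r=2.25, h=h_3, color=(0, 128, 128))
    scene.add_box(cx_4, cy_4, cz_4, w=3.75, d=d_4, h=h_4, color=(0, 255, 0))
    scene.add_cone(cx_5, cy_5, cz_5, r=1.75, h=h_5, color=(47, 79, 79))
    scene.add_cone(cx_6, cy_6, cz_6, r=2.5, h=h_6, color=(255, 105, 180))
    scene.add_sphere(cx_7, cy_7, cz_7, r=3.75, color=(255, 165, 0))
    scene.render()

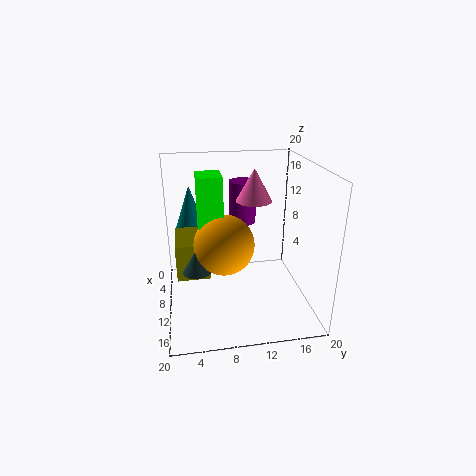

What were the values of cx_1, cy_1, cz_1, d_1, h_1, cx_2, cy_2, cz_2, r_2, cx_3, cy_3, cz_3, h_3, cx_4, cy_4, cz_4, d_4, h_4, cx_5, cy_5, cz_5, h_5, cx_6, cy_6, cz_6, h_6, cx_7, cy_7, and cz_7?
cx_1 = 8.5; cy_1 = 1.5; cz_1 = 6.75; d_1 = 4.25; h_1 = 4.75; cx_2 = 5.25; cy_2 = 11.5; cz_2 = 10.5; r_2 = 2; cx_3 = 4.75; cy_3 = 3.75; cz_3 = 9.75; h_3 = 6.5; cx_4 = 10.75; cy_4 = 4.5; cz_4 = 12.75; d_4 = 3; h_4 = 7; cx_5 = 15; cy_5 = 4; cz_5 = 8.25; h_5 = 3; cx_6 = 8.5; cy_6 = 12.5; cz_6 = 14.75; h_6 = 4.5; cx_7 = 14.25; cy_7 = 7.5; cz_7 = 11.25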